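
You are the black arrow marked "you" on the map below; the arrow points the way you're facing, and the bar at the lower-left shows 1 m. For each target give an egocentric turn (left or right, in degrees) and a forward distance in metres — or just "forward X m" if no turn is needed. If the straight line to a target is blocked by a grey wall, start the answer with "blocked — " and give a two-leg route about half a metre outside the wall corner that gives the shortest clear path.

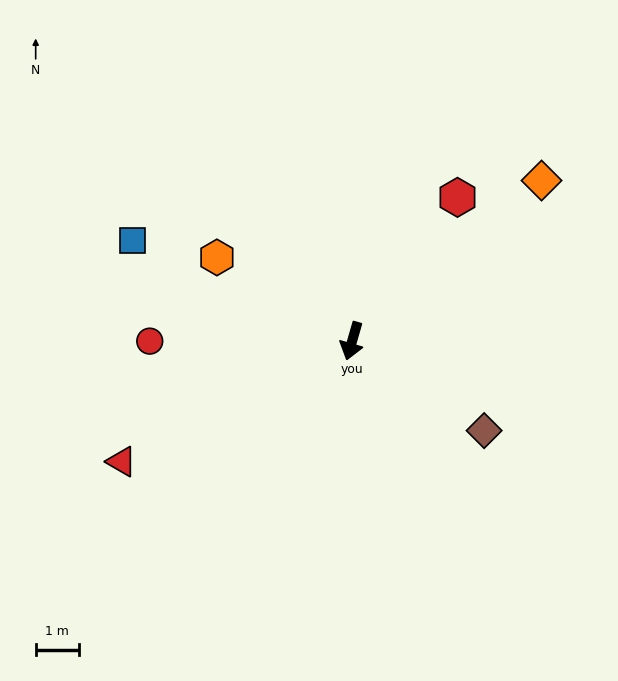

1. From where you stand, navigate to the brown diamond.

turn left 72°, forward 3.7 m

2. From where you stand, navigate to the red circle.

turn right 74°, forward 4.7 m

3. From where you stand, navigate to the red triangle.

turn right 46°, forward 6.1 m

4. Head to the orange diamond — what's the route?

turn left 146°, forward 5.8 m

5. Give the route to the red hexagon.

turn left 160°, forward 4.1 m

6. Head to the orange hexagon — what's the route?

turn right 106°, forward 3.7 m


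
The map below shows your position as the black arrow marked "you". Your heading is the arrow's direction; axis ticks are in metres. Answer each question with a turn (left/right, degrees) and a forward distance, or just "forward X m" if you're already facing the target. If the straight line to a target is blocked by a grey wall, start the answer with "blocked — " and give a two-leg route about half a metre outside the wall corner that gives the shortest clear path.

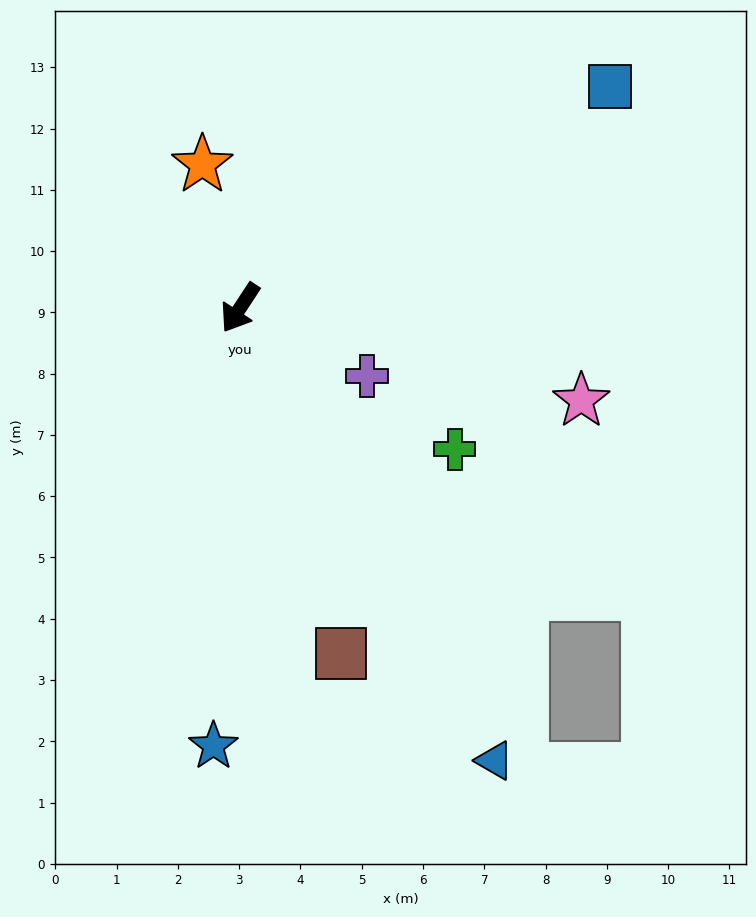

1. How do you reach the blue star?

turn left 30°, forward 7.2 m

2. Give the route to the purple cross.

turn left 95°, forward 2.3 m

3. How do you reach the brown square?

turn left 50°, forward 5.9 m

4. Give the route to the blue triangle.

turn left 63°, forward 8.5 m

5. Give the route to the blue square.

turn left 154°, forward 7.0 m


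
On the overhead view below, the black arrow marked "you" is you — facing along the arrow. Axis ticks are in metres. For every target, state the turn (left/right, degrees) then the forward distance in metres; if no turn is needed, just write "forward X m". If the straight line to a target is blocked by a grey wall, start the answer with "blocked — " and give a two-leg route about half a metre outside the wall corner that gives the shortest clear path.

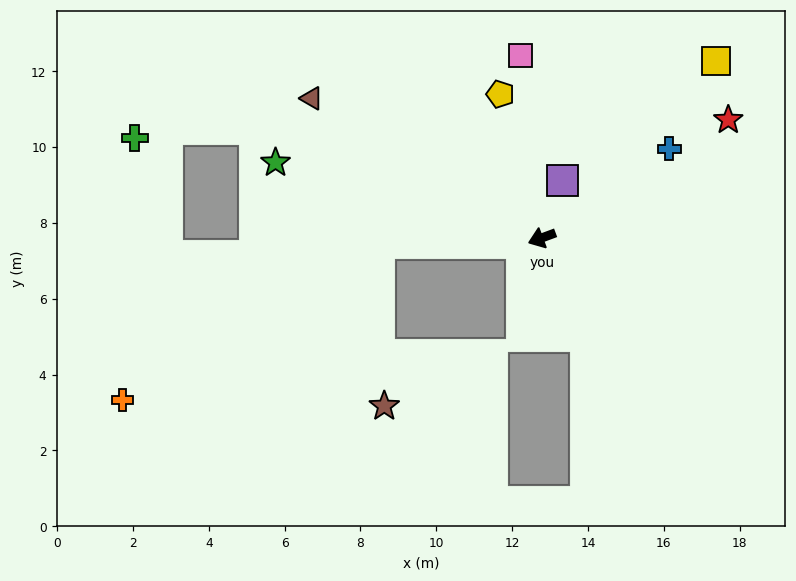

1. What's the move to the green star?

turn right 36°, forward 7.3 m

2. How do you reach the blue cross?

turn right 165°, forward 4.1 m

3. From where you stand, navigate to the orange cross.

blocked — turn right 19°, forward 4.3 m, then turn left 30°, forward 7.9 m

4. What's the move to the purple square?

turn right 130°, forward 1.6 m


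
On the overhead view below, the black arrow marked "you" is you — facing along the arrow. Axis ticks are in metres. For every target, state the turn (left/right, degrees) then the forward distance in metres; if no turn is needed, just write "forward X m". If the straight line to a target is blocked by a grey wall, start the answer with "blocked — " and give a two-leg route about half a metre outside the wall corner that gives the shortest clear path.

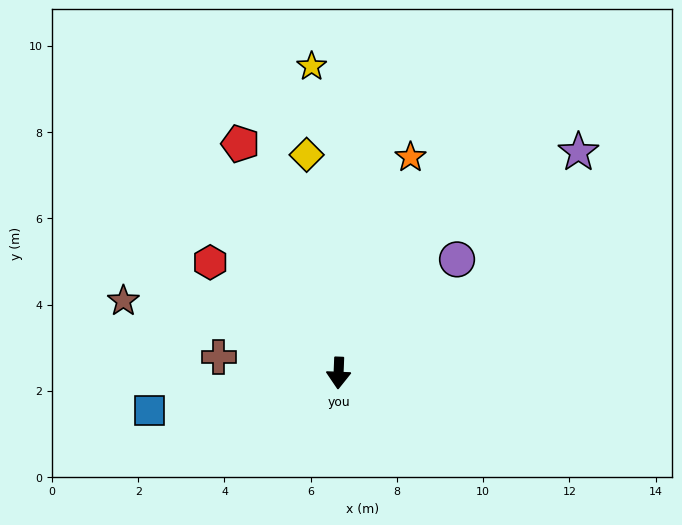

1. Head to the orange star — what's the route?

turn left 164°, forward 5.3 m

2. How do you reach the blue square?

turn right 77°, forward 4.5 m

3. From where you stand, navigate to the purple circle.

turn left 136°, forward 3.8 m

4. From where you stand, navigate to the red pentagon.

turn right 155°, forward 5.8 m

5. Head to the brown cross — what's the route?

turn right 95°, forward 2.8 m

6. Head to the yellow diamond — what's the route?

turn right 169°, forward 5.1 m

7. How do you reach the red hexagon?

turn right 128°, forward 3.9 m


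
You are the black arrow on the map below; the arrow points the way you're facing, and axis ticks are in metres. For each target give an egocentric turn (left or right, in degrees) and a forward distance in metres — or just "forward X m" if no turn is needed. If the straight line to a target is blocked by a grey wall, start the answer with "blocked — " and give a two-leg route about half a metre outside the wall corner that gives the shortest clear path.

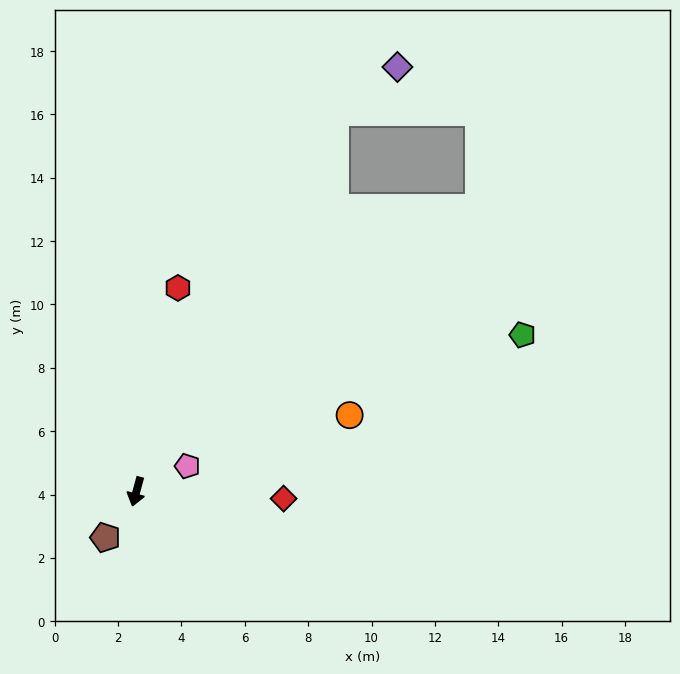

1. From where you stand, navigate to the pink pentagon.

turn left 132°, forward 1.8 m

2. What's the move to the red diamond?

turn left 103°, forward 4.7 m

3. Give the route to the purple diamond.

blocked — turn left 167°, forward 13.5 m, then turn right 25°, forward 2.4 m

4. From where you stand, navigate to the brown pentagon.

turn right 19°, forward 1.7 m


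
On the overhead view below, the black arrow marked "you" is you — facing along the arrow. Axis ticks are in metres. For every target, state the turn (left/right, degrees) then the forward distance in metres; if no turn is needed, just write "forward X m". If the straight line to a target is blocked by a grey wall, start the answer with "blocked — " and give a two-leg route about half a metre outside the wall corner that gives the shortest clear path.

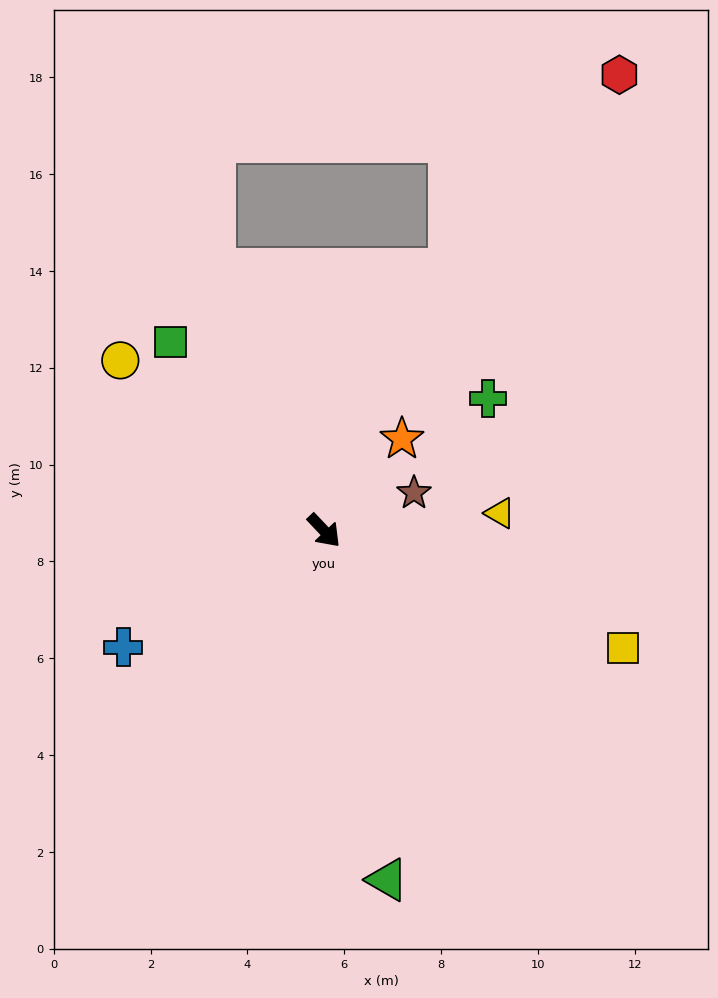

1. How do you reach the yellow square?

turn left 25°, forward 6.6 m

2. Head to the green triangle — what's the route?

turn right 33°, forward 7.3 m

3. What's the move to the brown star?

turn left 69°, forward 2.0 m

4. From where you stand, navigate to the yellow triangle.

turn left 52°, forward 3.7 m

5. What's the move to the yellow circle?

turn right 173°, forward 5.5 m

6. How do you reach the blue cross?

turn right 103°, forward 4.8 m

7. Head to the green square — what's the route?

turn left 176°, forward 5.0 m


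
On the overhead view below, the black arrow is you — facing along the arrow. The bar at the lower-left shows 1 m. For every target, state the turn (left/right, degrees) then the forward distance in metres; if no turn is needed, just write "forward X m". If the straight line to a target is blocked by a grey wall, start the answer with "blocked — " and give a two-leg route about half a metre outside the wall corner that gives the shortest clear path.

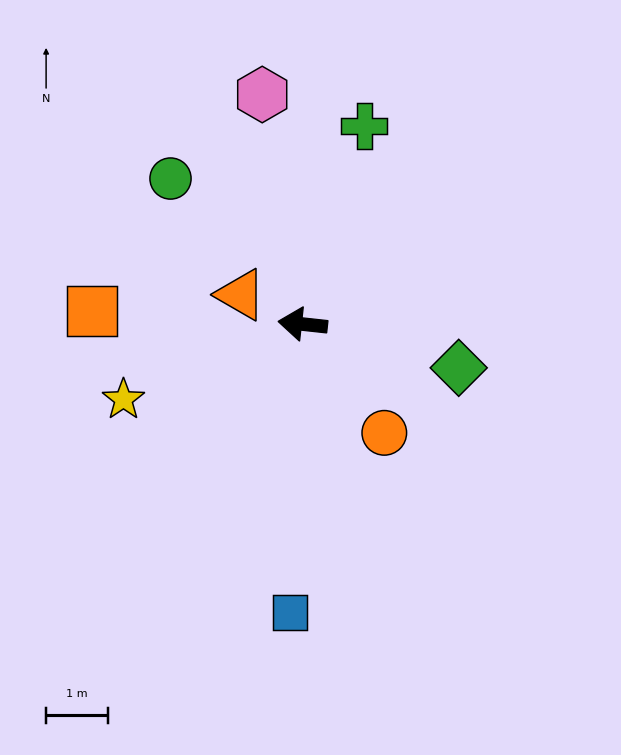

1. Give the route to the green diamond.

turn left 171°, forward 2.6 m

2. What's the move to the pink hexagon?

turn right 74°, forward 3.8 m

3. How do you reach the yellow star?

turn left 29°, forward 3.1 m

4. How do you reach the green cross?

turn right 101°, forward 3.4 m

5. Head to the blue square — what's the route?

turn left 94°, forward 4.7 m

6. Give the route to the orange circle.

turn left 133°, forward 2.2 m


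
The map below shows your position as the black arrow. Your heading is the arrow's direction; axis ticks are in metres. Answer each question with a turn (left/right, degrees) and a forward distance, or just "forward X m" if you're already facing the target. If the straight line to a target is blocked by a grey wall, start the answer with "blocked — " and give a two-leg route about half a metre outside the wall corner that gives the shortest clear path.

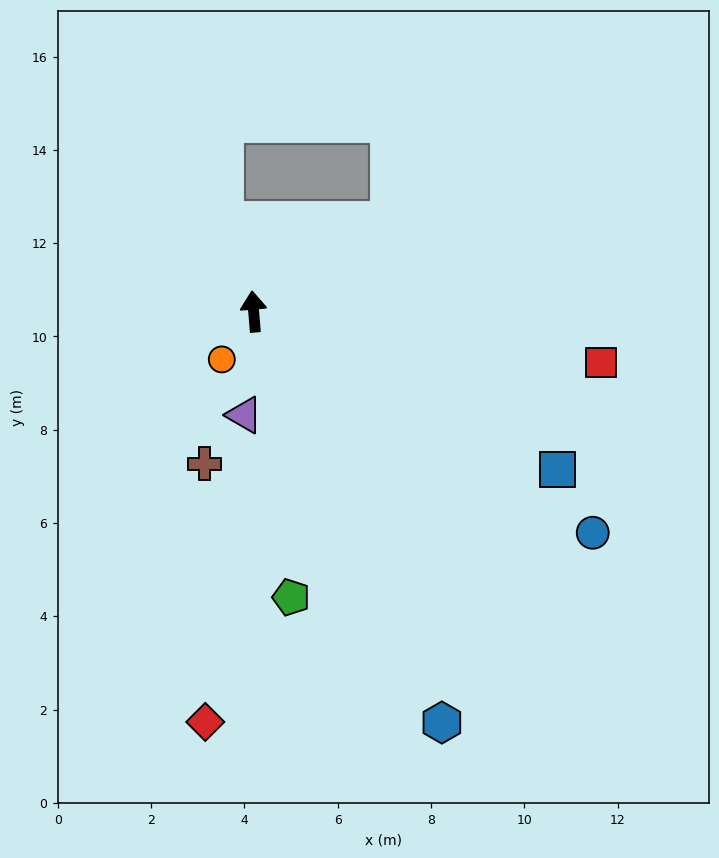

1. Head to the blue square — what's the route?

turn right 122°, forward 7.3 m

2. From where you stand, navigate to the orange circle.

turn left 142°, forward 1.2 m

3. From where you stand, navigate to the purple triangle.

turn left 170°, forward 2.2 m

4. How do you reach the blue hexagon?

turn right 160°, forward 9.7 m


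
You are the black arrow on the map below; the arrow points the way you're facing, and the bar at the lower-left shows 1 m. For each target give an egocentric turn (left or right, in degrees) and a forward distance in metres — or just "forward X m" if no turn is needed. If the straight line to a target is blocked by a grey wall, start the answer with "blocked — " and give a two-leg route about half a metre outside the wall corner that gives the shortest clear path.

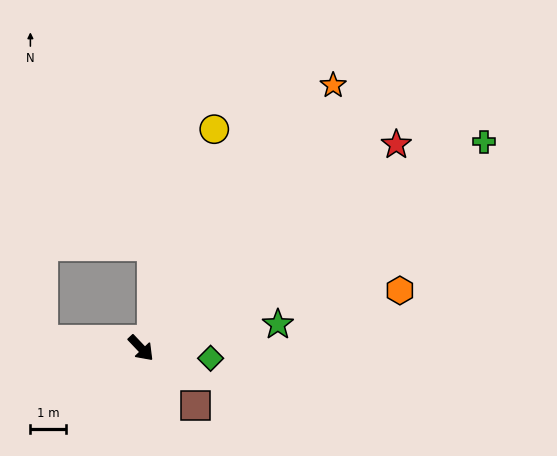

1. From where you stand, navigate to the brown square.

forward 2.3 m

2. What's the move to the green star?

turn left 56°, forward 3.9 m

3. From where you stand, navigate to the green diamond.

turn left 38°, forward 2.0 m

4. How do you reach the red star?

turn left 85°, forward 9.3 m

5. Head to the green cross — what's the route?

turn left 78°, forward 11.4 m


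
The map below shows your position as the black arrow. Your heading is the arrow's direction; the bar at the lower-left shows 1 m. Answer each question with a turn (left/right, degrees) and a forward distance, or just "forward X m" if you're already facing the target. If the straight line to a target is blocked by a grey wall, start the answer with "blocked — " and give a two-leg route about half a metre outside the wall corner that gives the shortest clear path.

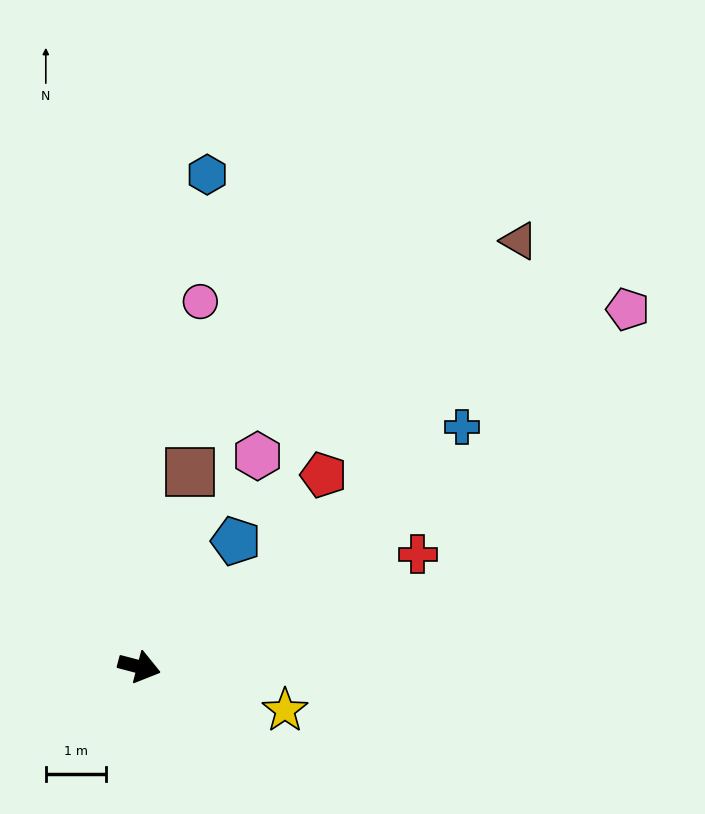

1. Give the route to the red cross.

turn left 37°, forward 5.0 m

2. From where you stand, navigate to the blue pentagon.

turn left 67°, forward 2.7 m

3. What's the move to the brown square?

turn left 90°, forward 3.4 m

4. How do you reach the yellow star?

forward 2.5 m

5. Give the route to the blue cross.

turn left 51°, forward 6.7 m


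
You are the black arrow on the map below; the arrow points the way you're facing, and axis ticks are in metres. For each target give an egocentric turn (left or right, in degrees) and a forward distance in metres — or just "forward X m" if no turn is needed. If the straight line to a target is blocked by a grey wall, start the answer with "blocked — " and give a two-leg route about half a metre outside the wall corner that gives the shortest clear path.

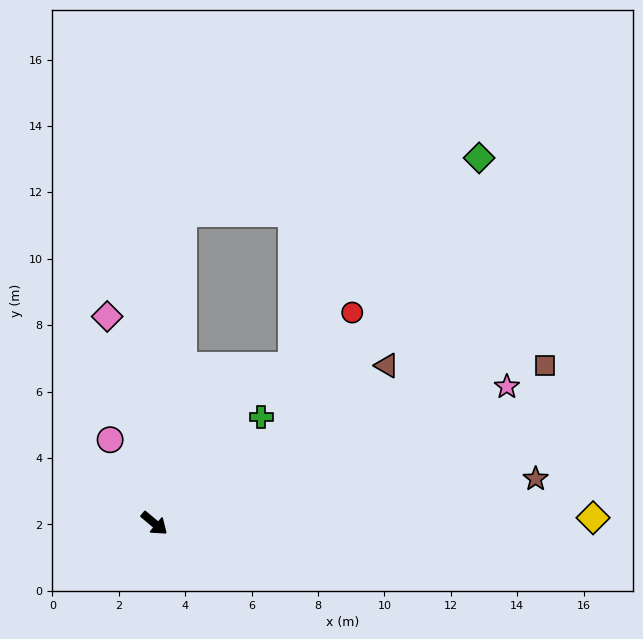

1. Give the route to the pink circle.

turn left 158°, forward 2.8 m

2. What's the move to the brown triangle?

turn left 74°, forward 8.5 m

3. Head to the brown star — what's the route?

turn left 46°, forward 11.6 m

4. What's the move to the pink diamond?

turn left 143°, forward 6.4 m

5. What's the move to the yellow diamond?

turn left 41°, forward 13.2 m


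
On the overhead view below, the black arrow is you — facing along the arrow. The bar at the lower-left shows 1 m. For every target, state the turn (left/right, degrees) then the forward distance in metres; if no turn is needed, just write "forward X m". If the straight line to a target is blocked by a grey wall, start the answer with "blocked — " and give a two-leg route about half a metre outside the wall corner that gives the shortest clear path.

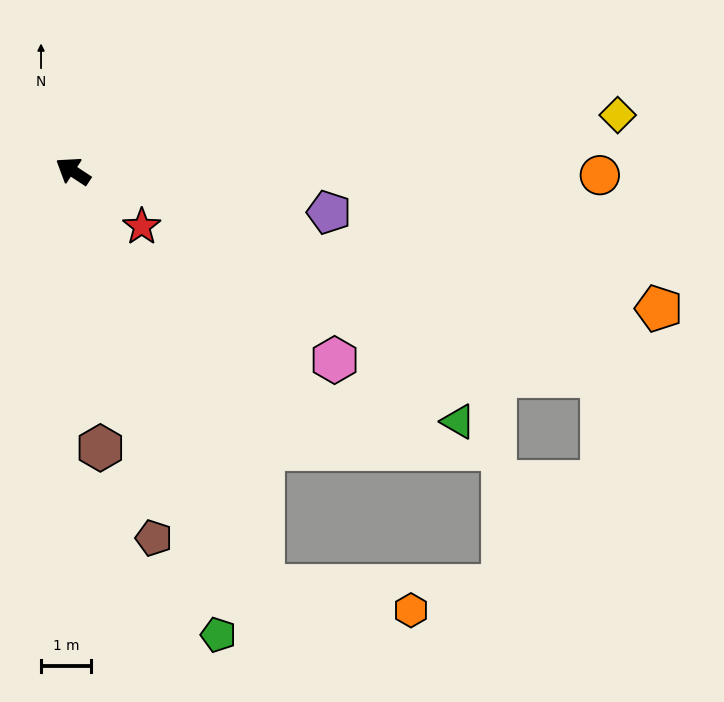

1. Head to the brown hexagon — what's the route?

turn left 129°, forward 5.6 m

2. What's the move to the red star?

turn left 174°, forward 1.8 m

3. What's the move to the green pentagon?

turn left 141°, forward 9.7 m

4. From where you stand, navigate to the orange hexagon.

blocked — turn left 148°, forward 9.1 m, then turn left 56°, forward 3.0 m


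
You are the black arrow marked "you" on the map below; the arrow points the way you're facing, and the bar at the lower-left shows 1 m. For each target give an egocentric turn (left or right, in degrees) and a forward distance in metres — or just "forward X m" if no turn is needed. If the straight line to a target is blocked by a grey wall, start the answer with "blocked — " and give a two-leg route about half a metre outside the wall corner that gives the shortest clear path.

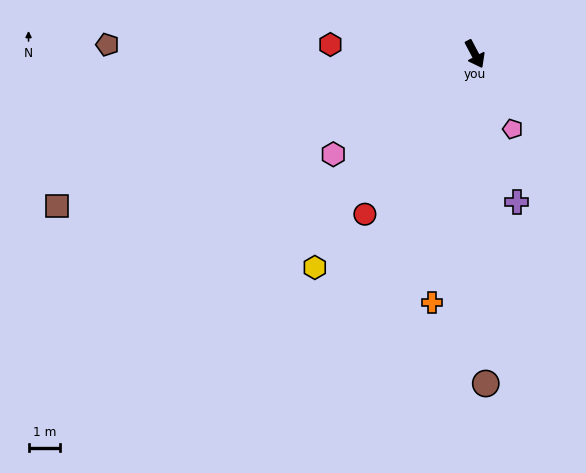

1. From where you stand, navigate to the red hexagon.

turn right 122°, forward 4.6 m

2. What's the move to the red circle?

turn right 62°, forward 6.2 m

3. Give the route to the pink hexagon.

turn right 83°, forward 5.5 m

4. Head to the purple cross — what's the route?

turn right 12°, forward 4.9 m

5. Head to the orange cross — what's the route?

turn right 38°, forward 8.0 m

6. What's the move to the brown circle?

turn right 26°, forward 10.5 m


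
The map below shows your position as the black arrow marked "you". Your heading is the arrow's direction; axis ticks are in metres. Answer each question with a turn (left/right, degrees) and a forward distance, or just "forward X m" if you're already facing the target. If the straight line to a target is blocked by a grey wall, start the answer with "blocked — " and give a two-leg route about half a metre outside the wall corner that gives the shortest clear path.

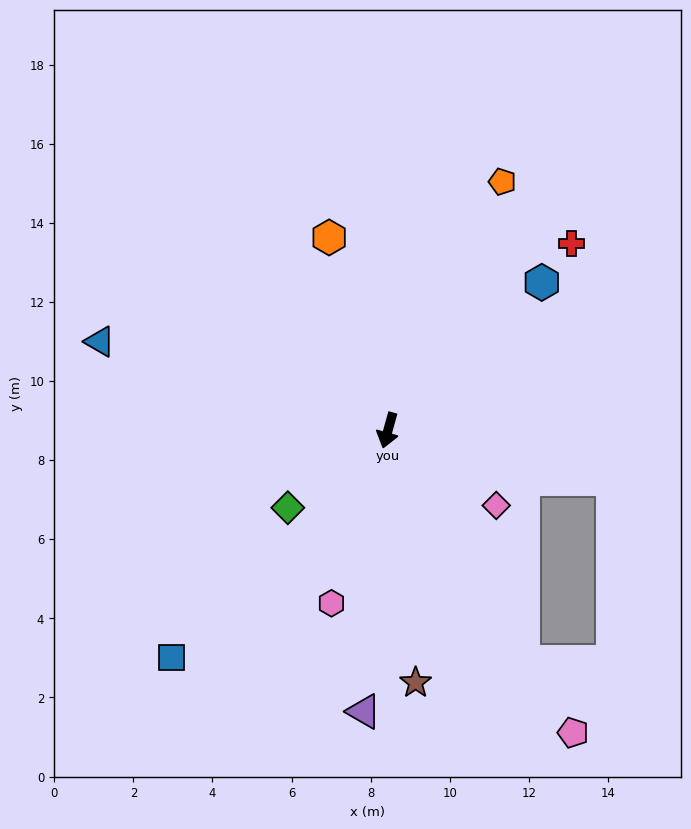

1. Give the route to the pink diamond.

turn left 71°, forward 3.3 m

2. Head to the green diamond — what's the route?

turn right 37°, forward 3.2 m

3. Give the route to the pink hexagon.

turn right 3°, forward 4.6 m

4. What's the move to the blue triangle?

turn right 92°, forward 7.6 m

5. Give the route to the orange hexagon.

turn right 148°, forward 5.1 m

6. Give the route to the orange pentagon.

turn left 171°, forward 6.9 m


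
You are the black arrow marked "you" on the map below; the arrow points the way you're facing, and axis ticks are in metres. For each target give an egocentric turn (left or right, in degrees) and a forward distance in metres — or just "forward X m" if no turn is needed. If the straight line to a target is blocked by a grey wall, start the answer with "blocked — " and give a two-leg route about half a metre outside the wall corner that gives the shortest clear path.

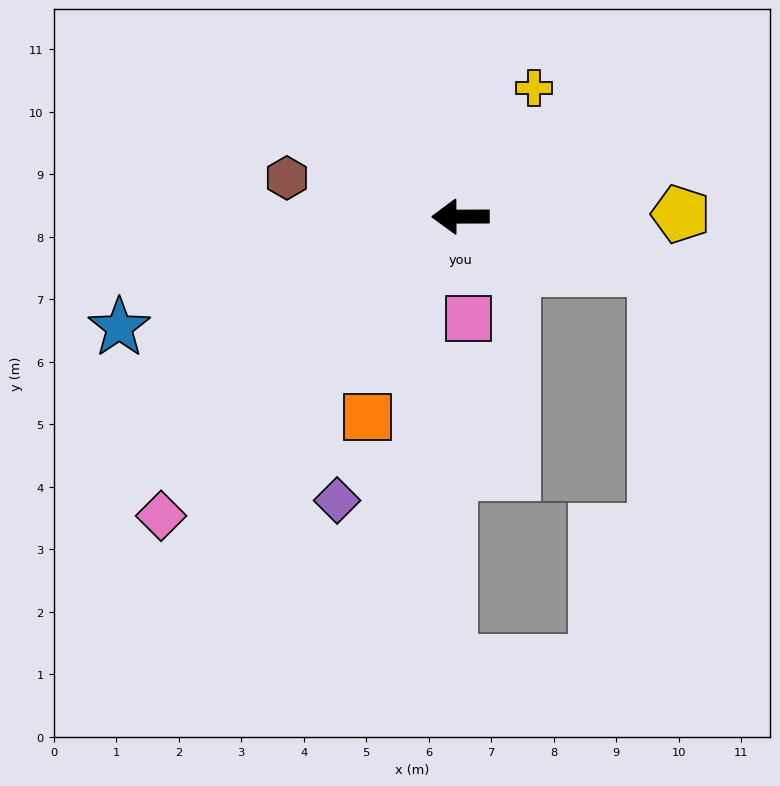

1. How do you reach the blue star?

turn left 18°, forward 5.7 m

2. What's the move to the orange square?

turn left 65°, forward 3.5 m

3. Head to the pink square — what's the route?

turn left 94°, forward 1.6 m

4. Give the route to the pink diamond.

turn left 45°, forward 6.8 m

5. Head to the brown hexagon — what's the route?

turn right 13°, forward 2.8 m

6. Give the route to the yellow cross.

turn right 120°, forward 2.4 m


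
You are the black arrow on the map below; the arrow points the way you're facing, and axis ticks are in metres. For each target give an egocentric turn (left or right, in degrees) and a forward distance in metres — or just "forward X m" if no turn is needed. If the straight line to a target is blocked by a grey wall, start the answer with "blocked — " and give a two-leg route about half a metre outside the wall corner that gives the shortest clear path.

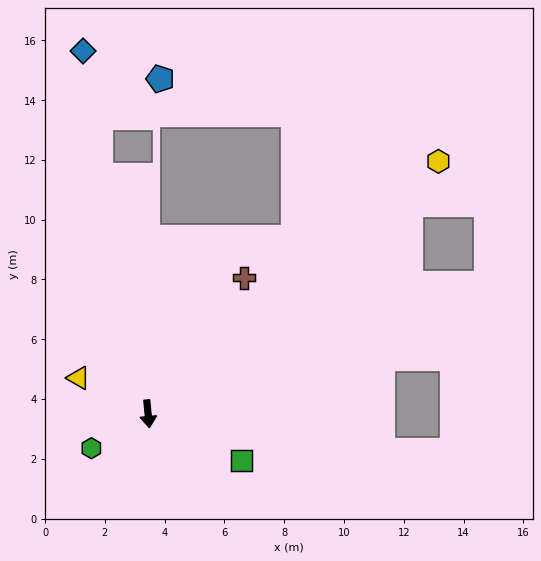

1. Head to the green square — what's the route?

turn left 58°, forward 3.5 m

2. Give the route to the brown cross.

turn left 139°, forward 5.6 m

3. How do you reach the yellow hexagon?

turn left 126°, forward 12.9 m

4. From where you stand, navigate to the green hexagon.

turn right 64°, forward 2.2 m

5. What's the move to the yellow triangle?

turn right 123°, forward 2.6 m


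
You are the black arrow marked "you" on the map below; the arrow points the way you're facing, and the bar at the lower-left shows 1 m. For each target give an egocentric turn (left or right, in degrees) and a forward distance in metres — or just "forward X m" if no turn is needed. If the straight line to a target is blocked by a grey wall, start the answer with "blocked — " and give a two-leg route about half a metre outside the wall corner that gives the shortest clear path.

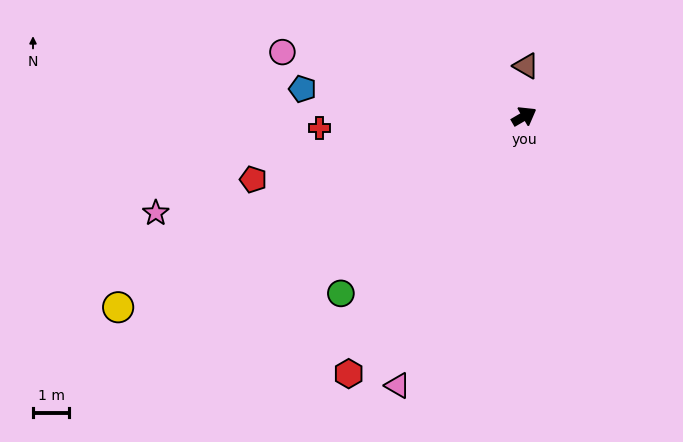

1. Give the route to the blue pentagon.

turn left 143°, forward 6.1 m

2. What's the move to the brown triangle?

turn left 58°, forward 1.4 m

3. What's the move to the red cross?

turn left 153°, forward 5.6 m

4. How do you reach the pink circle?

turn left 135°, forward 6.9 m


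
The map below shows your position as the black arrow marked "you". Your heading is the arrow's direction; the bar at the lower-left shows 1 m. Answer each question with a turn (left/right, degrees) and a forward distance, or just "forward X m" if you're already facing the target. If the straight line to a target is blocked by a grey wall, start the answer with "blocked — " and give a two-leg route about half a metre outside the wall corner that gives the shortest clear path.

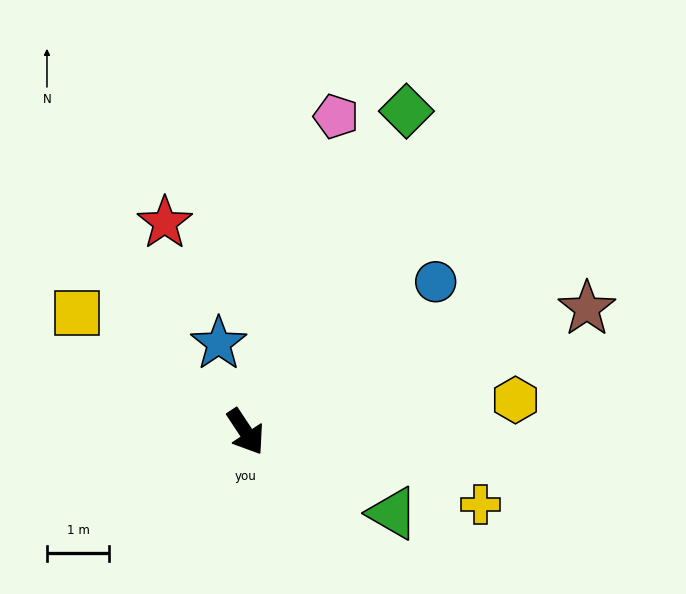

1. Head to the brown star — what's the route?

turn left 76°, forward 5.8 m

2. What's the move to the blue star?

turn left 164°, forward 1.5 m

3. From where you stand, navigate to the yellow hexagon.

turn left 63°, forward 4.3 m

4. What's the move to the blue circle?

turn left 95°, forward 3.9 m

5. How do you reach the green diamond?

turn left 120°, forward 5.7 m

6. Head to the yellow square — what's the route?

turn right 159°, forward 3.3 m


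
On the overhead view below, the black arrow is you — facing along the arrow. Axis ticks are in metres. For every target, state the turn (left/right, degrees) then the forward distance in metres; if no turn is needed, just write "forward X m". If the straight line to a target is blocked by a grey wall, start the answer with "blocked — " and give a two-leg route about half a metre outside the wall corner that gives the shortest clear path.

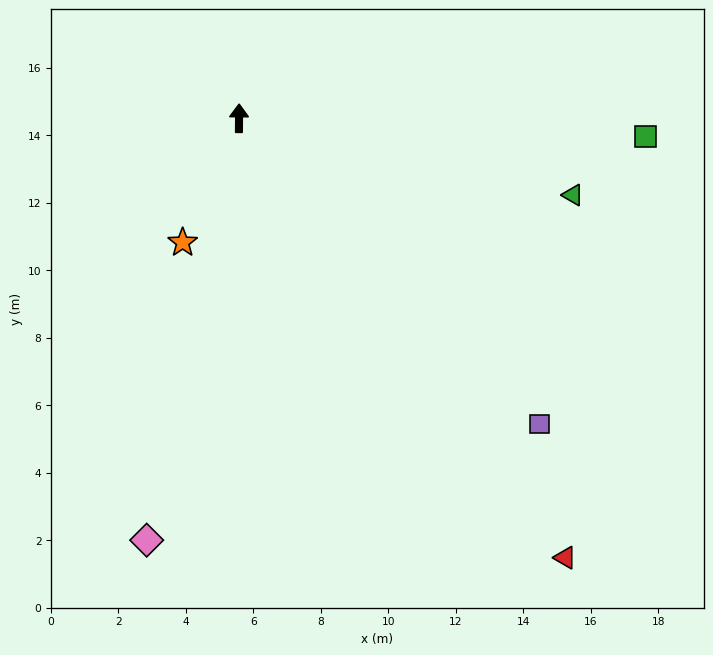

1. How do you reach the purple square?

turn right 135°, forward 12.7 m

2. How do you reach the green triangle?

turn right 103°, forward 10.2 m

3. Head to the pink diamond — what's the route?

turn left 168°, forward 12.8 m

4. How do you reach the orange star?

turn left 156°, forward 4.0 m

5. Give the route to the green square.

turn right 92°, forward 12.1 m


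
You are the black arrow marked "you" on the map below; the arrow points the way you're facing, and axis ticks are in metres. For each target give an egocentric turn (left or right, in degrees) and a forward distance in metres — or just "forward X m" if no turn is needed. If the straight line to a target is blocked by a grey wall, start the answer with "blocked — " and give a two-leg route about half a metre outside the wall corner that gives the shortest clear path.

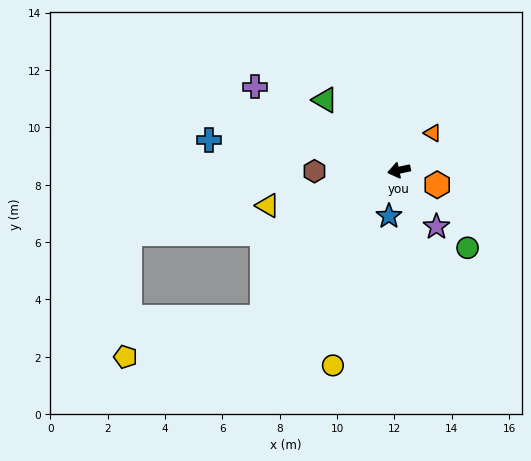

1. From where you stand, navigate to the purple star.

turn left 112°, forward 2.4 m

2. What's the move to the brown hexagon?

turn right 11°, forward 2.9 m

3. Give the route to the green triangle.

turn right 55°, forward 3.6 m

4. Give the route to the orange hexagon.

turn left 147°, forward 1.4 m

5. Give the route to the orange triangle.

turn right 144°, forward 1.8 m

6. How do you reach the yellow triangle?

turn left 3°, forward 4.7 m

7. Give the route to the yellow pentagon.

blocked — turn left 35°, forward 7.0 m, then turn right 30°, forward 5.0 m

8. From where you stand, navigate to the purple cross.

turn right 42°, forward 5.8 m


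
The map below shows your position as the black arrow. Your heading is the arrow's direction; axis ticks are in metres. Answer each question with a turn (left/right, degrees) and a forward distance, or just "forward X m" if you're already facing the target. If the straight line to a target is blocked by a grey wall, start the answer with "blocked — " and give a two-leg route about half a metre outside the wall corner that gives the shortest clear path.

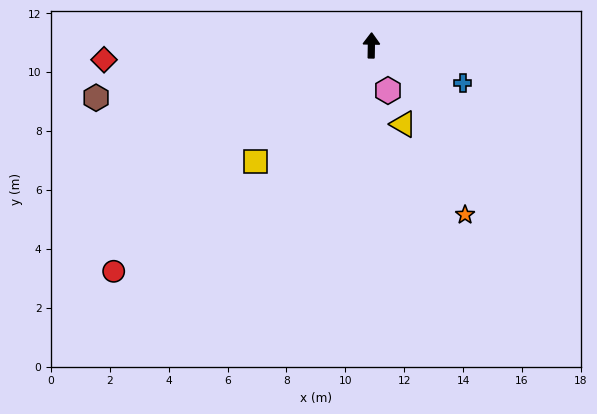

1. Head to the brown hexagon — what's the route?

turn left 102°, forward 9.5 m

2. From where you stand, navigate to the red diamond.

turn left 94°, forward 9.1 m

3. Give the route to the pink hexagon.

turn right 159°, forward 1.6 m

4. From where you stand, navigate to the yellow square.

turn left 136°, forward 5.6 m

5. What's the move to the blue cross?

turn right 111°, forward 3.4 m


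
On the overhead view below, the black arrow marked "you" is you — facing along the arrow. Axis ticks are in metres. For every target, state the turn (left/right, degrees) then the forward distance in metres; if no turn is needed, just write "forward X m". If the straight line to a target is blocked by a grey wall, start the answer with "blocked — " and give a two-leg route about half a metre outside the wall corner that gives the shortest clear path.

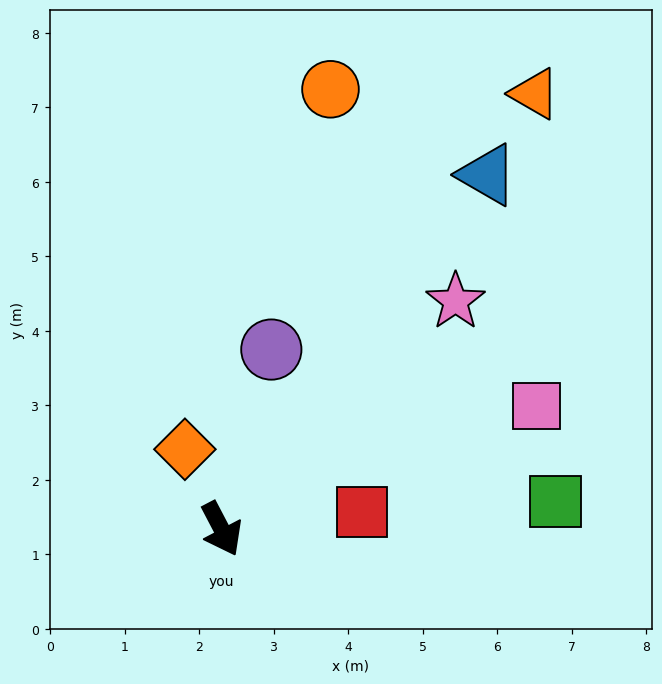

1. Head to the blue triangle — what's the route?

turn left 116°, forward 5.9 m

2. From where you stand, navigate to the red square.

turn left 69°, forward 1.9 m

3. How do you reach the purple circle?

turn left 137°, forward 2.5 m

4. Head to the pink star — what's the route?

turn left 107°, forward 4.4 m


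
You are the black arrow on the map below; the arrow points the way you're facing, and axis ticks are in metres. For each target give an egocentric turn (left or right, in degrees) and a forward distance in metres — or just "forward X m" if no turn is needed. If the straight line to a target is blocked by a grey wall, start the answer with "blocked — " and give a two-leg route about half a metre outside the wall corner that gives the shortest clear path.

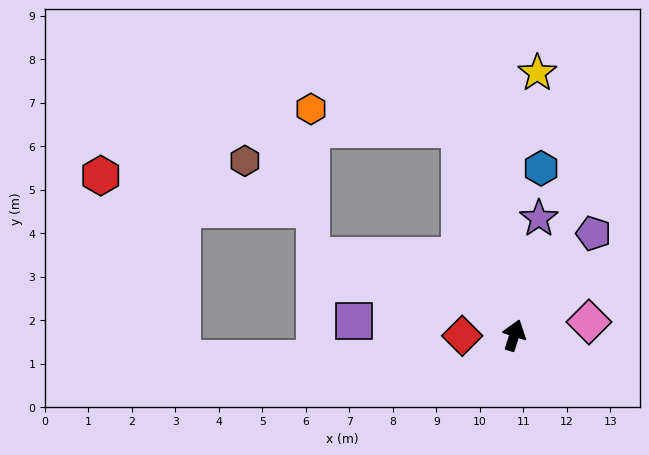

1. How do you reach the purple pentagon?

turn right 20°, forward 3.0 m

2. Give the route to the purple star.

turn left 6°, forward 2.7 m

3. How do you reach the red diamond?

turn left 108°, forward 1.2 m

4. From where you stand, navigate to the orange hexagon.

blocked — turn left 33°, forward 4.9 m, then turn left 67°, forward 3.4 m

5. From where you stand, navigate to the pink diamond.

turn right 62°, forward 1.7 m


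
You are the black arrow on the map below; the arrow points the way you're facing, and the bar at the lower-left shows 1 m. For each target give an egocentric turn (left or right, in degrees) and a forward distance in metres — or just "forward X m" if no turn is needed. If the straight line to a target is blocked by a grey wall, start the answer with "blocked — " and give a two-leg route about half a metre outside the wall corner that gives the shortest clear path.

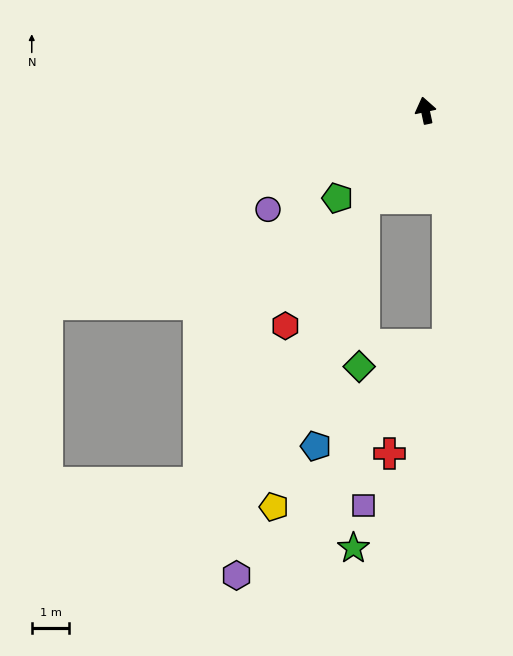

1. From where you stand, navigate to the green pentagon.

turn left 123°, forward 3.3 m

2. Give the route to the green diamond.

blocked — turn left 133°, forward 2.8 m, then turn left 33°, forward 4.5 m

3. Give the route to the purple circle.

turn left 110°, forward 4.9 m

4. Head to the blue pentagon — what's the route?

blocked — turn left 133°, forward 2.8 m, then turn left 24°, forward 6.7 m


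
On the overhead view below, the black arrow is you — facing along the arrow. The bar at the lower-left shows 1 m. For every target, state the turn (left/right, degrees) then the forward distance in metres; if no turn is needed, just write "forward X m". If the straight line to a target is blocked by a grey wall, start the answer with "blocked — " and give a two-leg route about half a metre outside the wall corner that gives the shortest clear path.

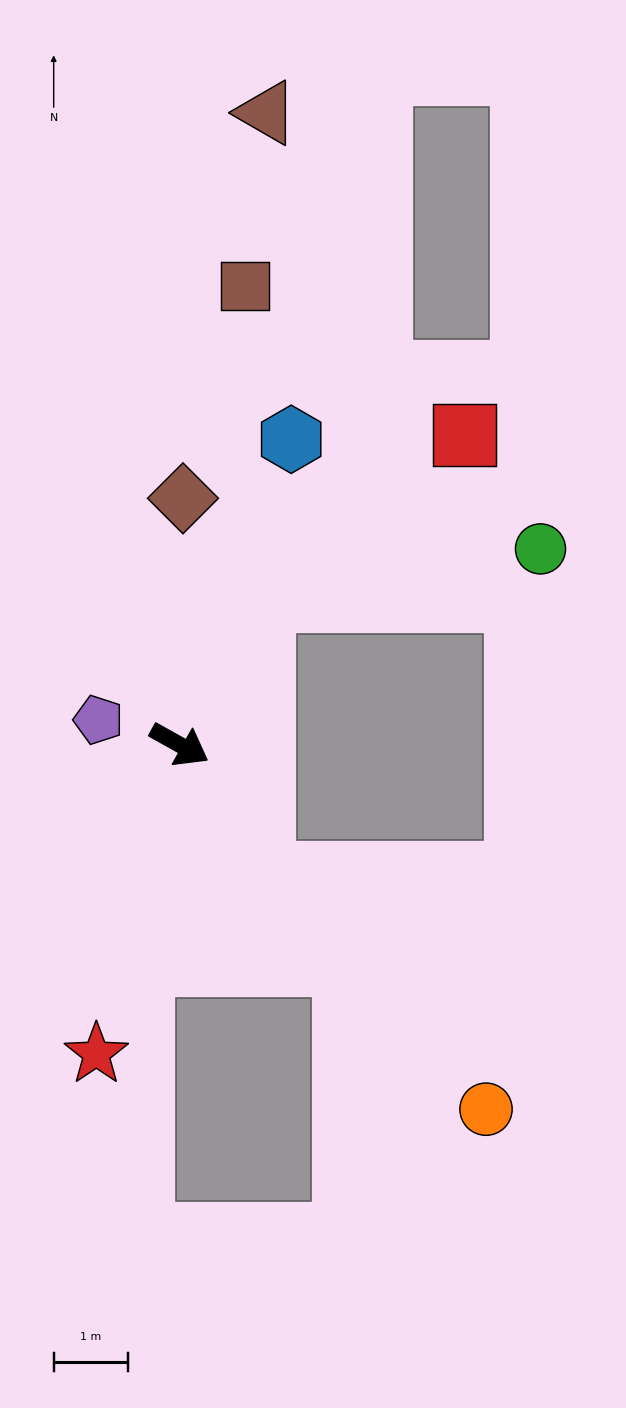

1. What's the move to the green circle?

blocked — turn left 89°, forward 2.2 m, then turn right 49°, forward 3.8 m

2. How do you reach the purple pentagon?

turn right 168°, forward 1.1 m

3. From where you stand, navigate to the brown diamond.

turn left 118°, forward 3.3 m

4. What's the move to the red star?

turn right 76°, forward 4.3 m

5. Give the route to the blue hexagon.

turn left 99°, forward 4.3 m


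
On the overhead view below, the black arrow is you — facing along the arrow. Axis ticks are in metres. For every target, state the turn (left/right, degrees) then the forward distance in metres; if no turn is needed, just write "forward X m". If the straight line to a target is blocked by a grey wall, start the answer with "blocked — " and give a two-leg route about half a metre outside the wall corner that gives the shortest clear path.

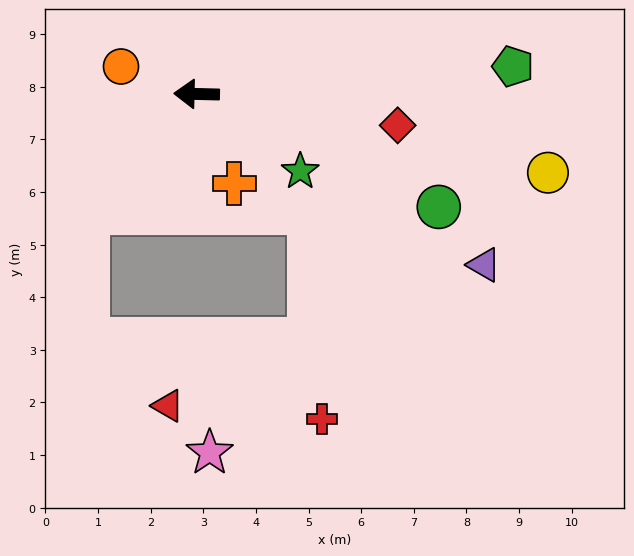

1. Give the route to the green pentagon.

turn right 174°, forward 6.0 m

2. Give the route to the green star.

turn left 145°, forward 2.5 m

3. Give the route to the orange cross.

turn left 114°, forward 1.8 m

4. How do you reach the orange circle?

turn right 19°, forward 1.5 m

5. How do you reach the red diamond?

turn left 172°, forward 3.9 m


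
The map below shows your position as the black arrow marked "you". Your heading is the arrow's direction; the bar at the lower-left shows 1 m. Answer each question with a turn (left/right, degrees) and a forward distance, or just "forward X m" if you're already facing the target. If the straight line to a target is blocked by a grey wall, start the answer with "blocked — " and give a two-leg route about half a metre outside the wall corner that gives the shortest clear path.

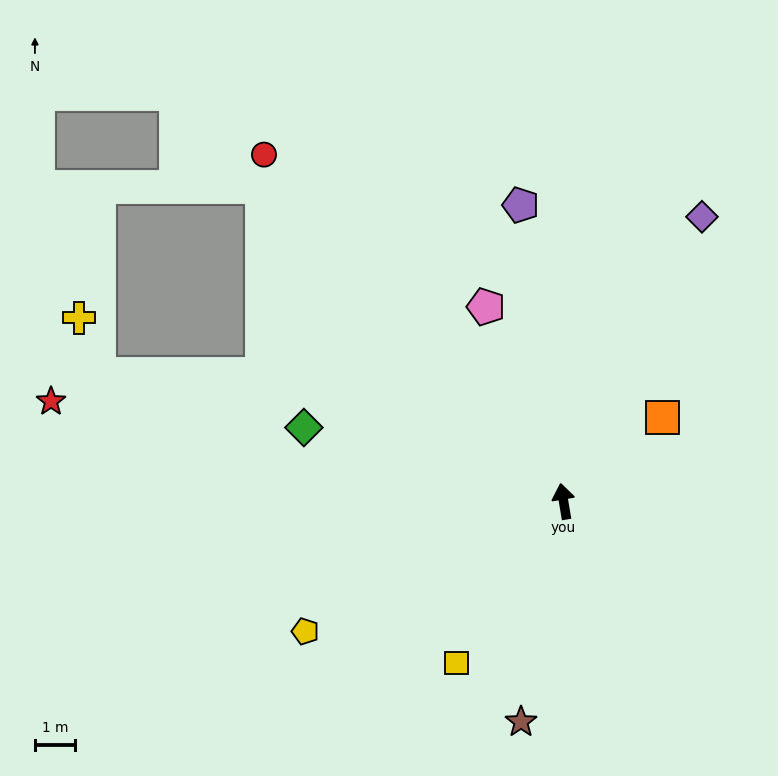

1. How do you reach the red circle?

turn left 31°, forward 11.5 m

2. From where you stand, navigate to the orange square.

turn right 59°, forward 3.3 m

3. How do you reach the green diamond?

turn left 65°, forward 6.8 m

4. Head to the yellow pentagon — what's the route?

turn left 107°, forward 7.2 m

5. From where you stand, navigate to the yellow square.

turn left 137°, forward 4.8 m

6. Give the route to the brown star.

turn left 160°, forward 5.6 m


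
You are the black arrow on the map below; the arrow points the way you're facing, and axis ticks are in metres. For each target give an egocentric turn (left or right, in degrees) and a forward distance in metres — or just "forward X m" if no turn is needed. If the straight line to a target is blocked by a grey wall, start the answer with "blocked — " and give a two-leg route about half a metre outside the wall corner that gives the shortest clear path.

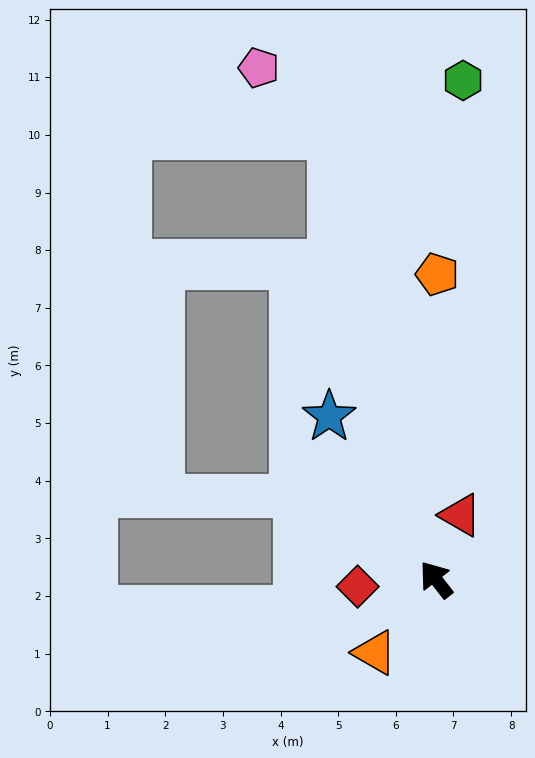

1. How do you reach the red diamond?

turn left 57°, forward 1.4 m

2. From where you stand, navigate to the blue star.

turn right 5°, forward 3.4 m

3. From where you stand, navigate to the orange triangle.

turn left 102°, forward 1.7 m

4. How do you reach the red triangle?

turn right 59°, forward 1.2 m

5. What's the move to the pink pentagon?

blocked — turn right 25°, forward 7.9 m, then turn left 35°, forward 1.7 m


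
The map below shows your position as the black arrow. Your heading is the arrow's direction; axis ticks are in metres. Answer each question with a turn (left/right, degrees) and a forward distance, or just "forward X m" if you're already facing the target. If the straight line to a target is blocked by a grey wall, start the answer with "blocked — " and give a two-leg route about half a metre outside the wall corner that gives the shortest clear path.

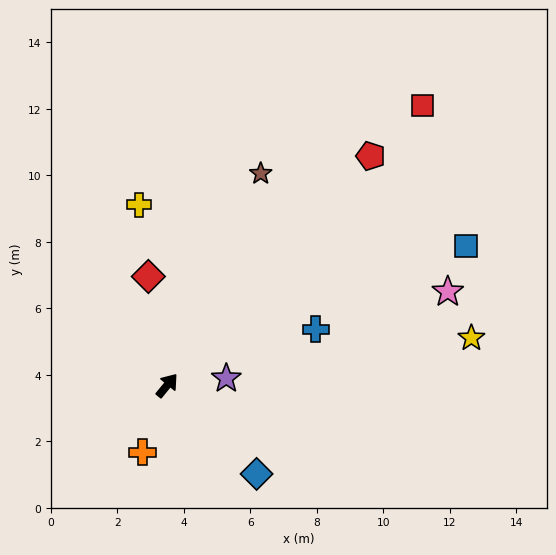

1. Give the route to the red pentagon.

turn right 2°, forward 9.2 m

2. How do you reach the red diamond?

turn left 49°, forward 3.3 m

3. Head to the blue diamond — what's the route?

turn right 95°, forward 3.8 m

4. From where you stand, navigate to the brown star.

turn left 15°, forward 7.0 m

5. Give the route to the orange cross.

turn right 161°, forward 2.1 m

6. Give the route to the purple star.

turn right 44°, forward 1.8 m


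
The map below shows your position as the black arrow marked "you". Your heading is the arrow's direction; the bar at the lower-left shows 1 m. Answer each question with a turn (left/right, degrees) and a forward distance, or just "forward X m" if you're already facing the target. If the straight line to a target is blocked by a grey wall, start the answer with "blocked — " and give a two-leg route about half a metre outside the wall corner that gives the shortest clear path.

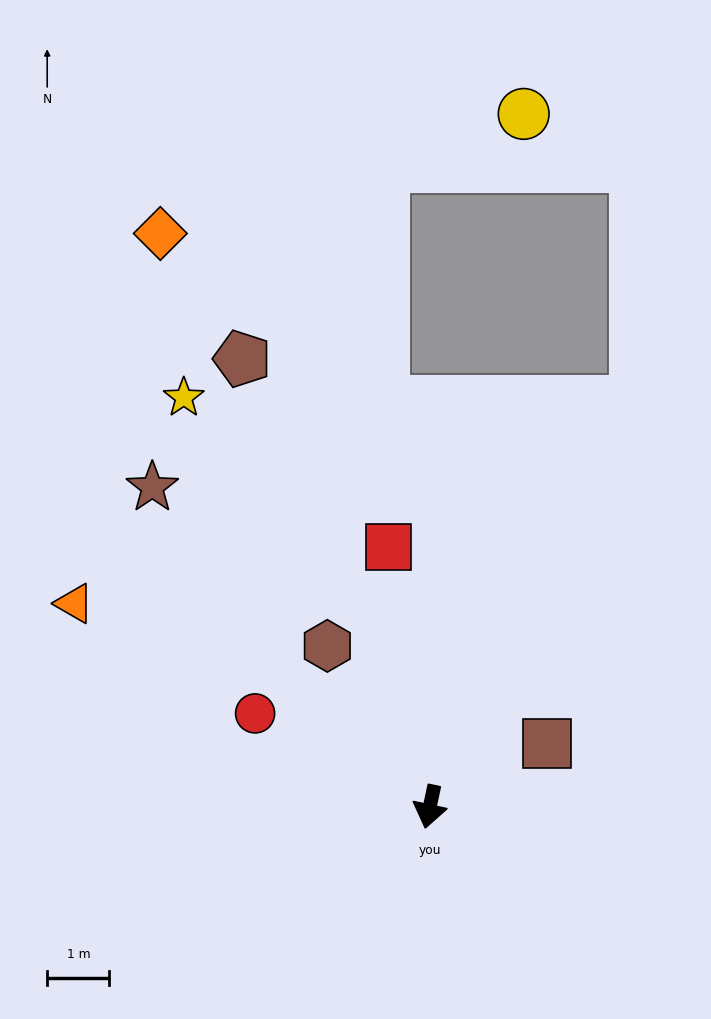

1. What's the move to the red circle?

turn right 106°, forward 3.2 m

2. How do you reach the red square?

turn right 159°, forward 4.2 m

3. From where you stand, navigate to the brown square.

turn left 130°, forward 2.1 m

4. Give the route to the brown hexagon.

turn right 135°, forward 3.1 m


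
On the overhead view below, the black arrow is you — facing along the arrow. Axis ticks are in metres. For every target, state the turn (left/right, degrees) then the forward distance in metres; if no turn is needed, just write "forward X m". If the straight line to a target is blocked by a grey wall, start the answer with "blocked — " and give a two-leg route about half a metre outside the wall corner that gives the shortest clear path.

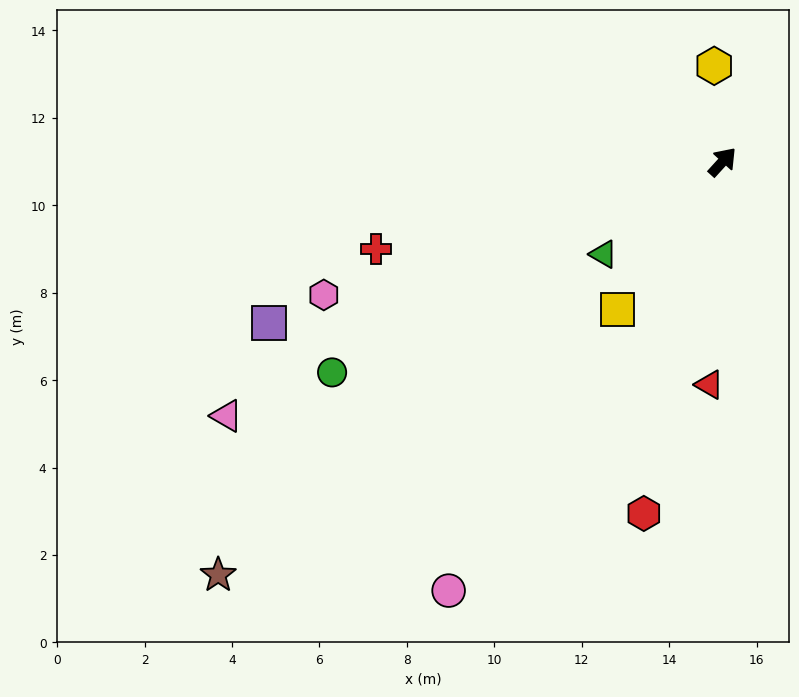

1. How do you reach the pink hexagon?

turn left 151°, forward 9.6 m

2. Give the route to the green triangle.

turn left 170°, forward 3.4 m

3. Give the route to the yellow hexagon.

turn left 47°, forward 2.2 m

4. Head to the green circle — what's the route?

turn left 161°, forward 10.1 m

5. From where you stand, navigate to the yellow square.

turn right 173°, forward 4.1 m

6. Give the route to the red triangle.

turn right 141°, forward 5.1 m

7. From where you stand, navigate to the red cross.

turn left 146°, forward 8.2 m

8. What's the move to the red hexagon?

turn right 150°, forward 8.2 m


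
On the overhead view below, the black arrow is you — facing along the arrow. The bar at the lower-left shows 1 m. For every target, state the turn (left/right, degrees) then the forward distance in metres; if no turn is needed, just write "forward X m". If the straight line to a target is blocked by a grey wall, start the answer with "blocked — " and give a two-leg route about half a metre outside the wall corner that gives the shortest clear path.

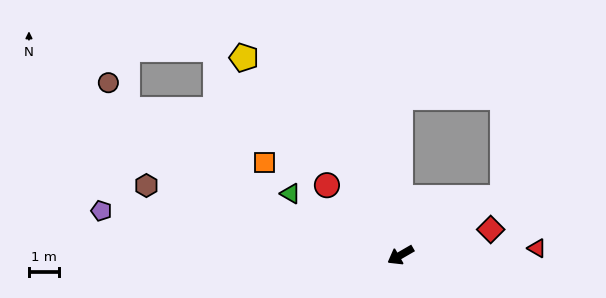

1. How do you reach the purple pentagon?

turn right 38°, forward 9.9 m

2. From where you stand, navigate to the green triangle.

turn right 59°, forward 4.1 m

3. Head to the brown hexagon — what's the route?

turn right 45°, forward 8.7 m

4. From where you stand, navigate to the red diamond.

turn left 166°, forward 3.1 m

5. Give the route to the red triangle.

turn left 153°, forward 4.5 m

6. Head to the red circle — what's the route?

turn right 74°, forward 3.3 m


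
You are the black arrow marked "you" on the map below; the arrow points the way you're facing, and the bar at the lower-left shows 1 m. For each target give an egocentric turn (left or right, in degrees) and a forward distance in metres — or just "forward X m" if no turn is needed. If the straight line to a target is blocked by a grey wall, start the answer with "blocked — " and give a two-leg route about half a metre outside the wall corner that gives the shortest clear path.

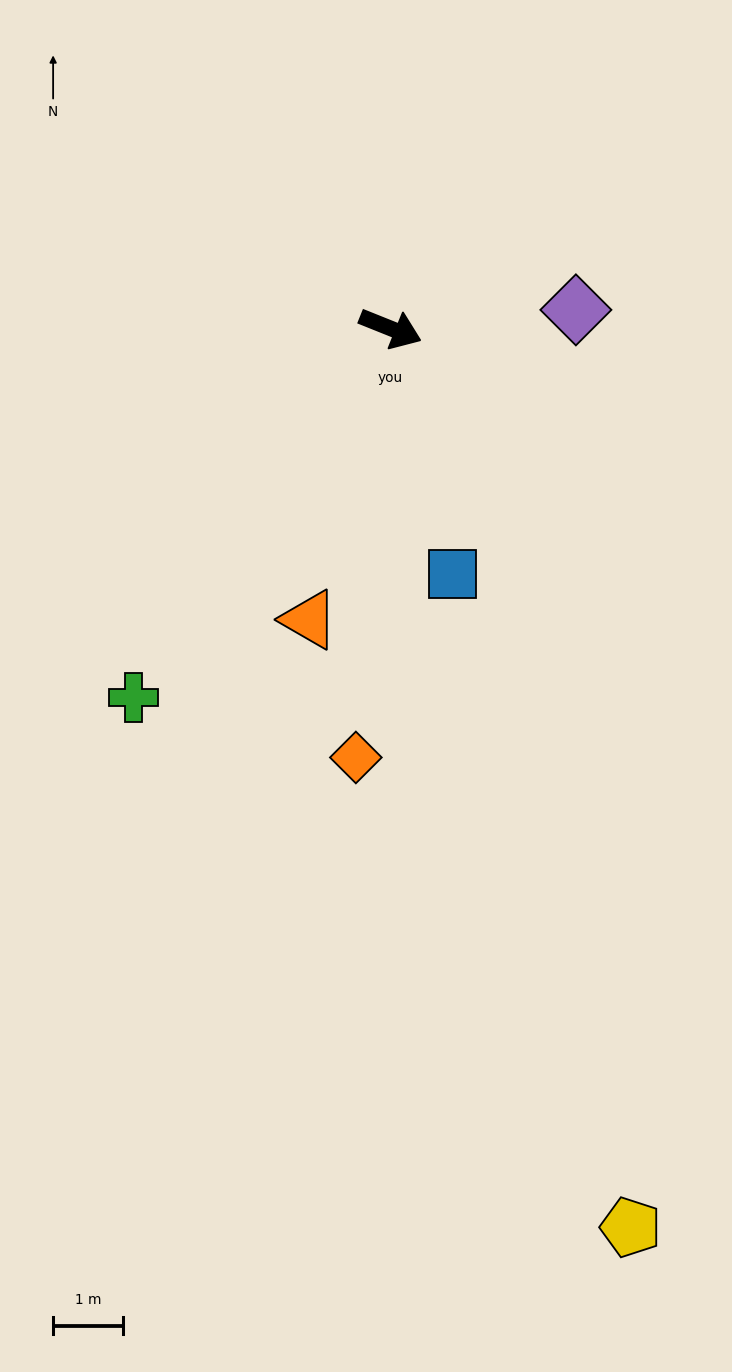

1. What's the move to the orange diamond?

turn right 73°, forward 6.1 m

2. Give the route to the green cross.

turn right 103°, forward 6.4 m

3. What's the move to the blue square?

turn right 54°, forward 3.6 m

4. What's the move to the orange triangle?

turn right 84°, forward 4.3 m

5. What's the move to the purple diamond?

turn left 28°, forward 2.6 m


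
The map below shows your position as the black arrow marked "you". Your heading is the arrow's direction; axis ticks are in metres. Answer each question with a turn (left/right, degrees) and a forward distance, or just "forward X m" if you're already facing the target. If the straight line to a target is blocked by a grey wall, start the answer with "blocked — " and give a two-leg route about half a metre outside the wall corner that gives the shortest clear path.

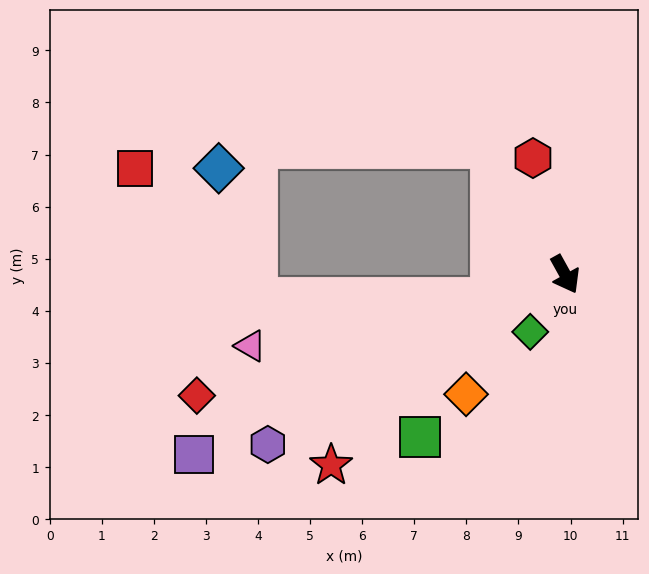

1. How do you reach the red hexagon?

turn left 166°, forward 2.3 m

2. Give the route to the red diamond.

turn right 101°, forward 7.4 m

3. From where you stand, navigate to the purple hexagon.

turn right 89°, forward 6.6 m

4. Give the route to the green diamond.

turn right 60°, forward 1.3 m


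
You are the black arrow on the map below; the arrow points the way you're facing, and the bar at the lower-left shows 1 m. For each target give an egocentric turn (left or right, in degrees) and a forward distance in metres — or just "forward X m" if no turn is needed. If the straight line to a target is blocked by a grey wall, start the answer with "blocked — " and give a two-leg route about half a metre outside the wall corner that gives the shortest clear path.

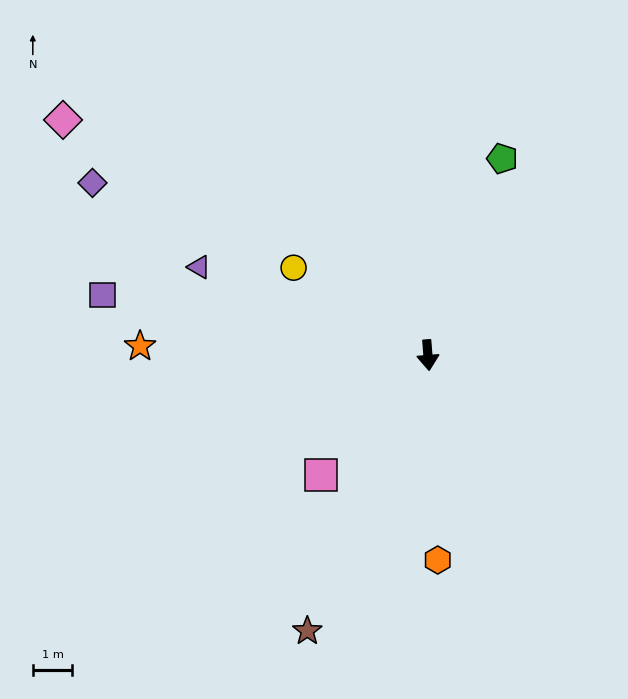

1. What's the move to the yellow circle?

turn right 128°, forward 4.1 m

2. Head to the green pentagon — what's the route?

turn left 155°, forward 5.3 m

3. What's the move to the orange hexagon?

forward 5.2 m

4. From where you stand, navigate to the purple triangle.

turn right 116°, forward 6.2 m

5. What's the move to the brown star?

turn right 28°, forward 7.6 m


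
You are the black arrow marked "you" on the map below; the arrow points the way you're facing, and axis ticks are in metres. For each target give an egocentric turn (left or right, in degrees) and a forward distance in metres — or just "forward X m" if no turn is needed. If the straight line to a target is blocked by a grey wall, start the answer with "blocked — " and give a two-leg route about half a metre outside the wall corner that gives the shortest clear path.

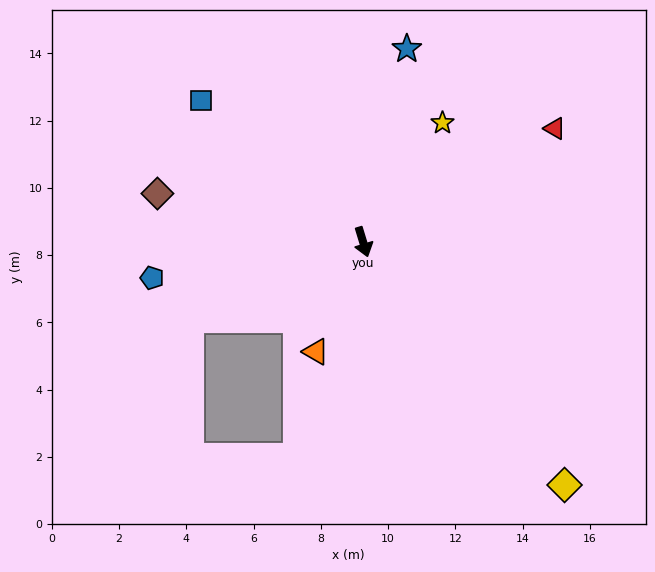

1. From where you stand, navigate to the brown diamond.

turn right 120°, forward 6.3 m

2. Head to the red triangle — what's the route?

turn left 104°, forward 6.6 m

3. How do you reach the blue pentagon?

turn right 97°, forward 6.4 m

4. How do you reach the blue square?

turn right 148°, forward 6.4 m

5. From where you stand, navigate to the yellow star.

turn left 129°, forward 4.3 m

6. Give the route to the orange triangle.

turn right 40°, forward 3.6 m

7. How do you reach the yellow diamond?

turn left 23°, forward 9.4 m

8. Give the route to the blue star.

turn left 150°, forward 5.9 m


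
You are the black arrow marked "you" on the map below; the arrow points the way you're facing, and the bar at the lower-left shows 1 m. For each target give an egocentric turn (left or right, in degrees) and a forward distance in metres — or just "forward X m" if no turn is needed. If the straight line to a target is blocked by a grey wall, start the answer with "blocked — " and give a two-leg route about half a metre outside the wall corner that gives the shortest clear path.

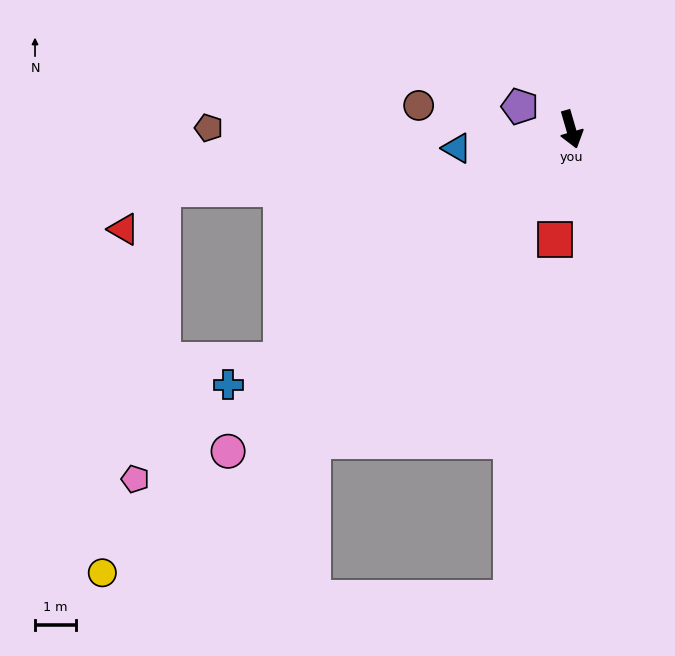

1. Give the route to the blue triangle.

turn right 97°, forward 2.8 m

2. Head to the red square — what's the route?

turn right 24°, forward 2.7 m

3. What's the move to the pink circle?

turn right 63°, forward 11.4 m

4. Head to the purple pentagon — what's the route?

turn right 130°, forward 1.4 m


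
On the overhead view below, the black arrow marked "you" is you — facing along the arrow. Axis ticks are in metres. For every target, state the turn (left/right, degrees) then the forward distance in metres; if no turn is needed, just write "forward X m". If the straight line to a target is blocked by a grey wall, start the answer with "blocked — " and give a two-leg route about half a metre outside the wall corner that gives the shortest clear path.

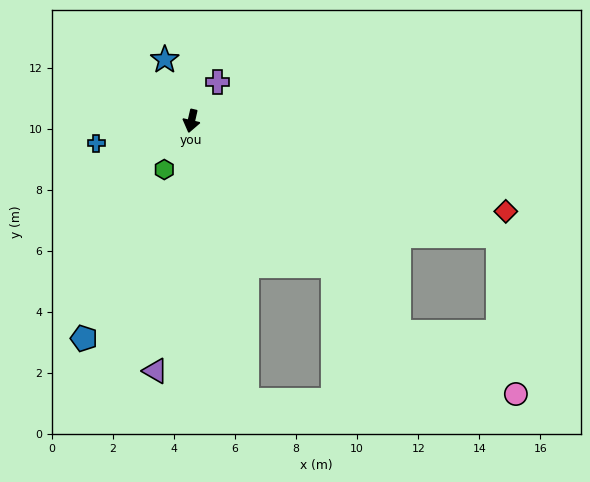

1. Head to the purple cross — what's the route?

turn left 159°, forward 1.5 m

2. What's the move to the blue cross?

turn right 64°, forward 3.2 m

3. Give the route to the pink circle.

blocked — turn left 57°, forward 9.7 m, then turn left 18°, forward 4.3 m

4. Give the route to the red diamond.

turn left 87°, forward 10.7 m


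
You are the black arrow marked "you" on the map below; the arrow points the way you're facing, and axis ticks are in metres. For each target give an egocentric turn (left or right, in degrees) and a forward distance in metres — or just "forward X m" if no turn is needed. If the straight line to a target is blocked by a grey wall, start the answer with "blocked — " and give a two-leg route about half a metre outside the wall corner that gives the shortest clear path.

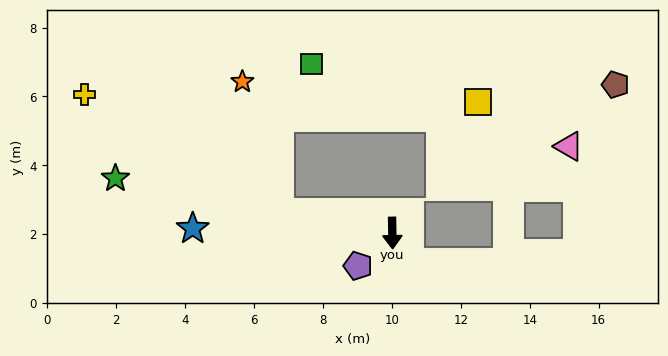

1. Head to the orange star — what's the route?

blocked — turn right 102°, forward 3.3 m, then turn right 63°, forward 3.9 m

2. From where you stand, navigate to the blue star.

turn right 92°, forward 5.8 m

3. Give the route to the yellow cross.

blocked — turn right 102°, forward 3.3 m, then turn right 20°, forward 6.6 m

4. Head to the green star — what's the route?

turn right 102°, forward 8.2 m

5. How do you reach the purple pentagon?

turn right 47°, forward 1.4 m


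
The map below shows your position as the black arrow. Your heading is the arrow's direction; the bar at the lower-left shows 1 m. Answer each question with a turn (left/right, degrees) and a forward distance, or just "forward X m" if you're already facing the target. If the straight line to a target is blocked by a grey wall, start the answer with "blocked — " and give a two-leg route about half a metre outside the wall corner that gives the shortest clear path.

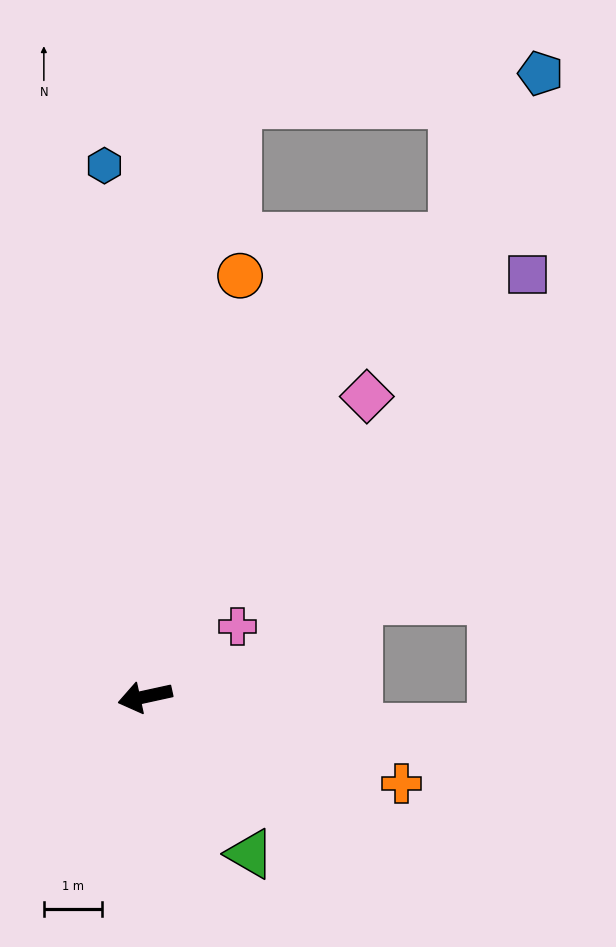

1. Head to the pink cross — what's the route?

turn right 155°, forward 2.0 m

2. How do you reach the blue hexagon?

turn right 98°, forward 9.2 m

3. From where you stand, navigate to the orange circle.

turn right 115°, forward 7.5 m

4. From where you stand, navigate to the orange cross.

turn left 149°, forward 4.7 m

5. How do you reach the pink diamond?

turn right 139°, forward 6.5 m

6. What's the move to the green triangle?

turn left 111°, forward 3.3 m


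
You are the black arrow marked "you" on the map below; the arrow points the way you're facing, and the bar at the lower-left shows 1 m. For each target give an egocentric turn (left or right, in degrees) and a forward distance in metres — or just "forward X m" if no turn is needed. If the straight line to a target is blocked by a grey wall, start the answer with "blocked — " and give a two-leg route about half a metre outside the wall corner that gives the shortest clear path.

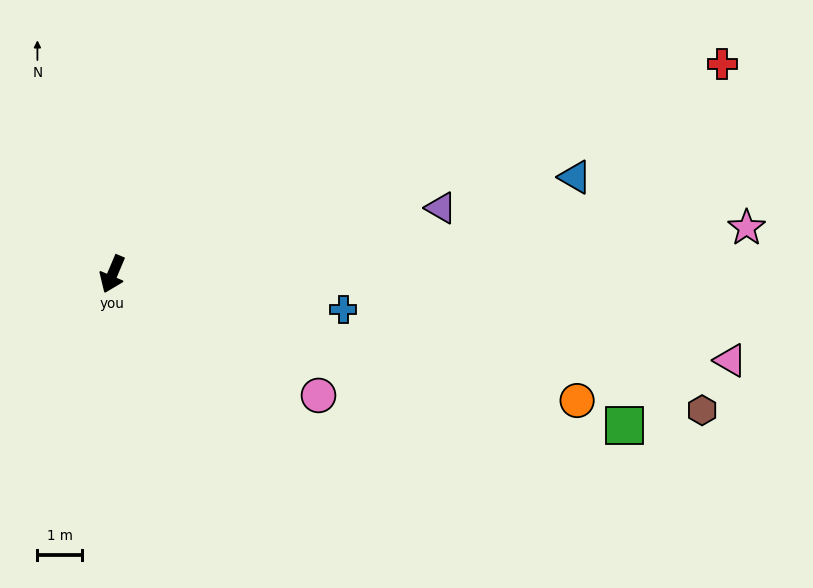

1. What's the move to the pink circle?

turn left 82°, forward 5.4 m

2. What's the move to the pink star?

turn left 117°, forward 14.4 m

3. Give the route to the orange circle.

turn left 98°, forward 10.9 m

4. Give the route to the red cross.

turn left 132°, forward 14.6 m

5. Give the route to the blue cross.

turn left 104°, forward 5.3 m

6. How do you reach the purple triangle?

turn left 124°, forward 7.6 m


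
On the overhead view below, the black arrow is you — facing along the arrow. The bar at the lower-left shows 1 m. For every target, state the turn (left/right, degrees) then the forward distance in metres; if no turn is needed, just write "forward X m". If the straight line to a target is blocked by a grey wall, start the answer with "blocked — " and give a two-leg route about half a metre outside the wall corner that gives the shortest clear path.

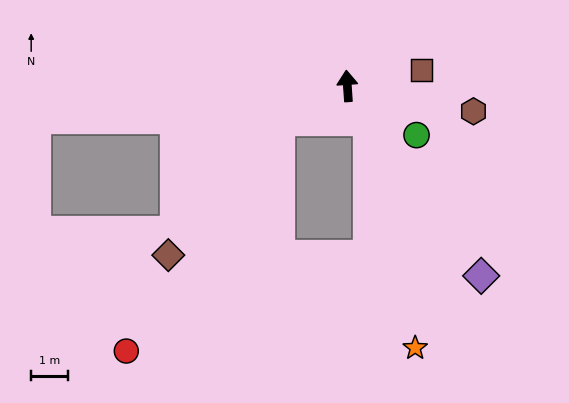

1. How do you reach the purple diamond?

turn right 149°, forward 6.2 m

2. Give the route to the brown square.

turn right 82°, forward 2.0 m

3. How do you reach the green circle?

turn right 129°, forward 2.3 m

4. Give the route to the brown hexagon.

turn right 105°, forward 3.5 m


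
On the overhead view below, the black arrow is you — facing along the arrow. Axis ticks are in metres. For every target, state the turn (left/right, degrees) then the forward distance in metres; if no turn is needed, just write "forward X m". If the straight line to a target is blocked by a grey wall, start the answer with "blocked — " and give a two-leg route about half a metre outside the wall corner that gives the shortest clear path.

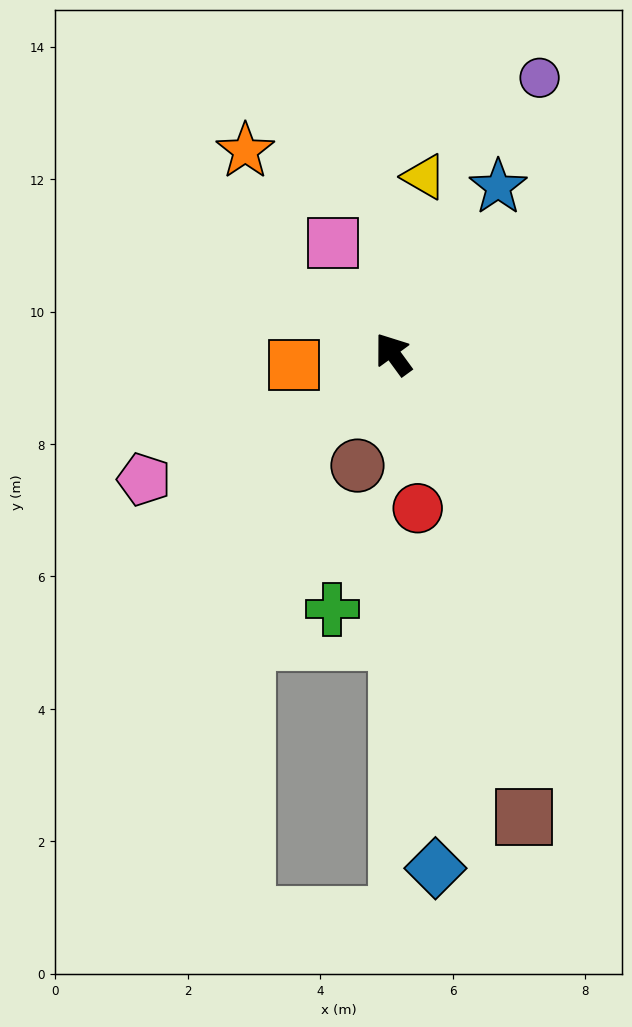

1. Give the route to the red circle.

turn left 153°, forward 2.4 m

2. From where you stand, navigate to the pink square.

turn right 8°, forward 1.9 m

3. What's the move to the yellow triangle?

turn right 46°, forward 2.7 m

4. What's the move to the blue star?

turn right 68°, forward 3.0 m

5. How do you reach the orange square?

turn left 60°, forward 1.5 m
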